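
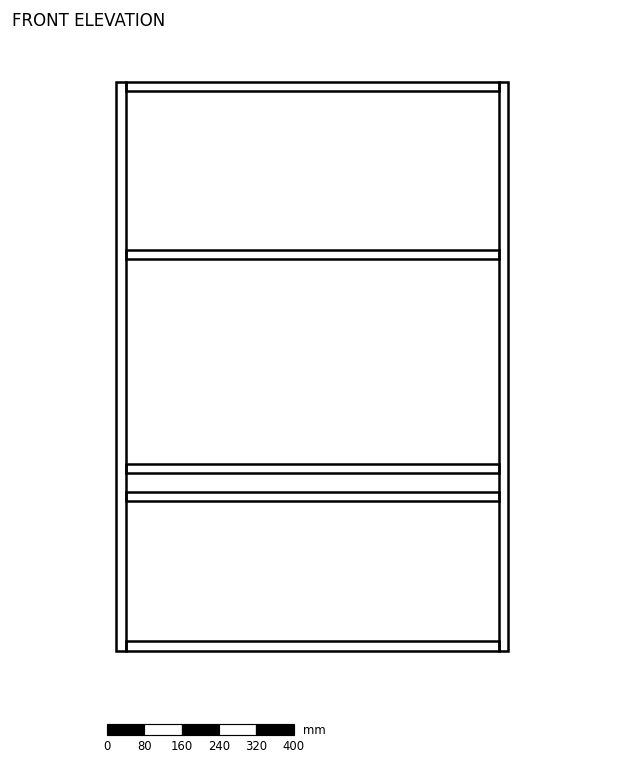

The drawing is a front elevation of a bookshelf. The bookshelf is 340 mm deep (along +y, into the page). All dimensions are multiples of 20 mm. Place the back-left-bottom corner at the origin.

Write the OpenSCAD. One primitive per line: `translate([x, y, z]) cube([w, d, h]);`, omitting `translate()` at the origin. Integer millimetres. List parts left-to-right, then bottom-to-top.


cube([20, 340, 1220]);
translate([20, 0, 0]) cube([800, 340, 20]);
translate([20, 0, 320]) cube([800, 340, 20]);
translate([20, 0, 380]) cube([800, 340, 20]);
translate([20, 0, 840]) cube([800, 340, 20]);
translate([20, 0, 1200]) cube([800, 340, 20]);
translate([820, 0, 0]) cube([20, 340, 1220]);


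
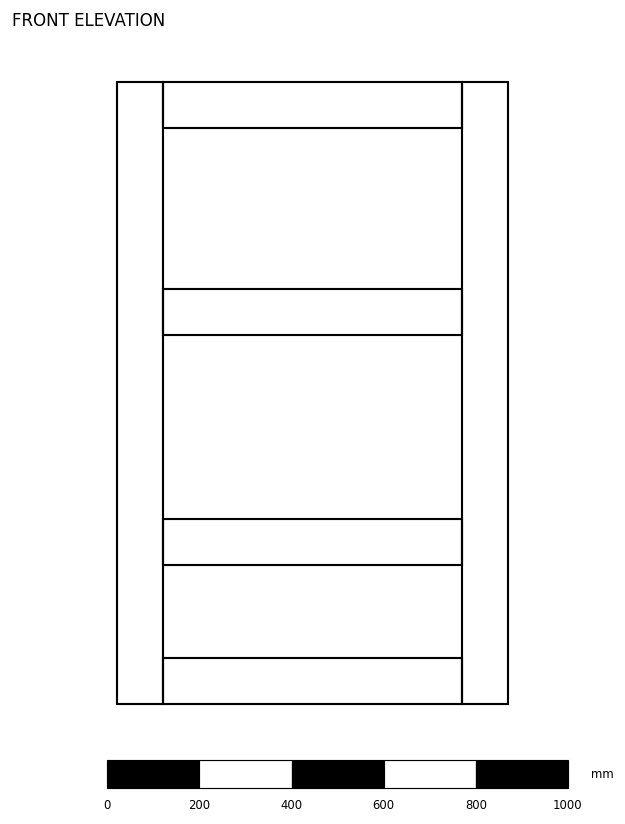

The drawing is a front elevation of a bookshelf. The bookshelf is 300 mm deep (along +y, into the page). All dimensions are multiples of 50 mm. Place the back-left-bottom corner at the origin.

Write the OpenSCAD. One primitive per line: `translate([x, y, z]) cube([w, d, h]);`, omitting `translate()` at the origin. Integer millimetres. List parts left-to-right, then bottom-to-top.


cube([100, 300, 1350]);
translate([100, 0, 0]) cube([650, 300, 100]);
translate([100, 0, 300]) cube([650, 300, 100]);
translate([100, 0, 800]) cube([650, 300, 100]);
translate([100, 0, 1250]) cube([650, 300, 100]);
translate([750, 0, 0]) cube([100, 300, 1350]);


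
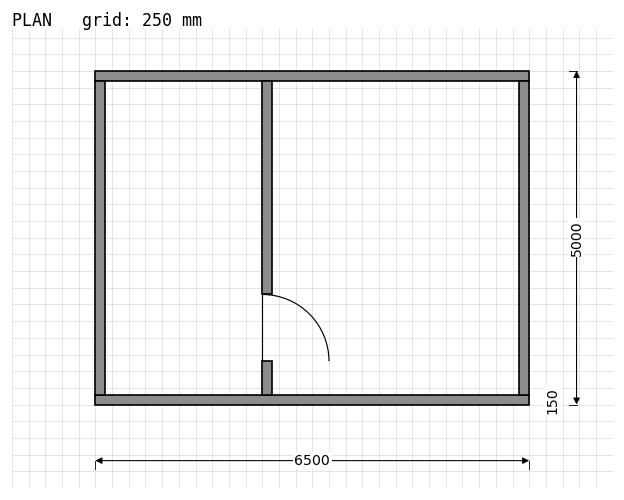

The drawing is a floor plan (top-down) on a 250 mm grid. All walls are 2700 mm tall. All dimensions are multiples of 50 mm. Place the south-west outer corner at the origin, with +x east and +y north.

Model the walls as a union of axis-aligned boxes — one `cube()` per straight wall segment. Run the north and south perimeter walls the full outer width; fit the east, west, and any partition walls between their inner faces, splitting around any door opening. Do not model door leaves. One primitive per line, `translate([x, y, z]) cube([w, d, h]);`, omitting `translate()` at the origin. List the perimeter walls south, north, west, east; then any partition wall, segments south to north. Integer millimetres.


cube([6500, 150, 2700]);
translate([0, 4850, 0]) cube([6500, 150, 2700]);
translate([0, 150, 0]) cube([150, 4700, 2700]);
translate([6350, 150, 0]) cube([150, 4700, 2700]);
translate([2500, 150, 0]) cube([150, 500, 2700]);
translate([2500, 1650, 0]) cube([150, 3200, 2700]);


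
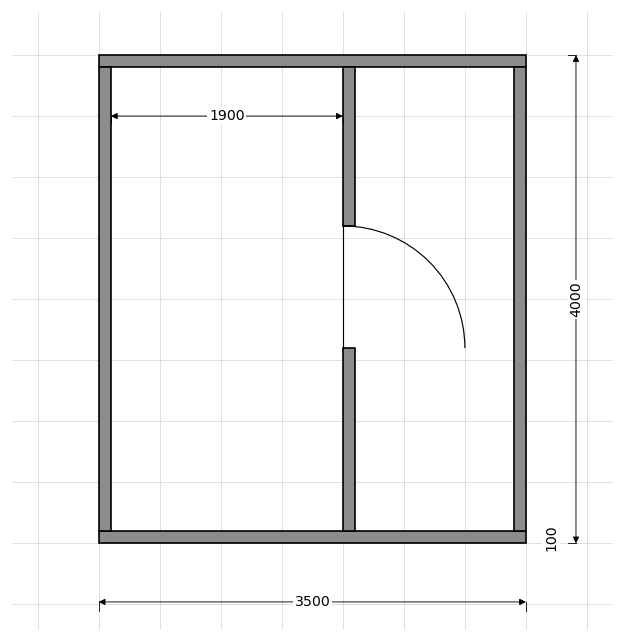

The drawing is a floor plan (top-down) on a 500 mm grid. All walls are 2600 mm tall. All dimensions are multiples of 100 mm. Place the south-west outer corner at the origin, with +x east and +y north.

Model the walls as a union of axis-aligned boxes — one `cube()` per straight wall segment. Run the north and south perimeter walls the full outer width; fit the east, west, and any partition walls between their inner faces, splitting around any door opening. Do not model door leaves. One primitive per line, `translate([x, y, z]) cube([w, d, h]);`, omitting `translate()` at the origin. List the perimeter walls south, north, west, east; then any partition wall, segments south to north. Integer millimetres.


cube([3500, 100, 2600]);
translate([0, 3900, 0]) cube([3500, 100, 2600]);
translate([0, 100, 0]) cube([100, 3800, 2600]);
translate([3400, 100, 0]) cube([100, 3800, 2600]);
translate([2000, 100, 0]) cube([100, 1500, 2600]);
translate([2000, 2600, 0]) cube([100, 1300, 2600]);


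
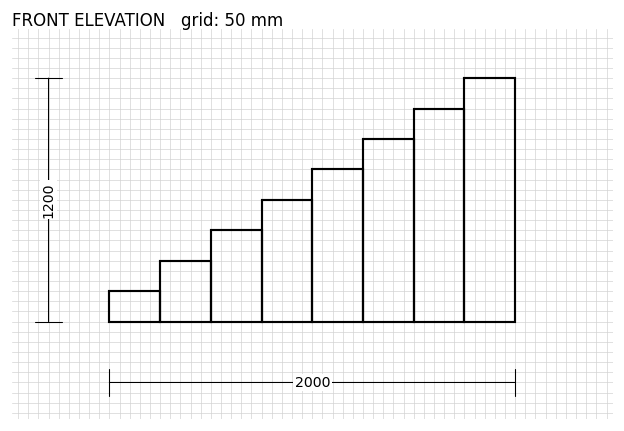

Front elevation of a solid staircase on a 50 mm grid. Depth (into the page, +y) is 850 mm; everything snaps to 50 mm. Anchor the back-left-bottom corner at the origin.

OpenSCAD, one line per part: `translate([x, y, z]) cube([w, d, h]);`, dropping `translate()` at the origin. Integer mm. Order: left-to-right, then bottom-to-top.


cube([250, 850, 150]);
translate([250, 0, 0]) cube([250, 850, 300]);
translate([500, 0, 0]) cube([250, 850, 450]);
translate([750, 0, 0]) cube([250, 850, 600]);
translate([1000, 0, 0]) cube([250, 850, 750]);
translate([1250, 0, 0]) cube([250, 850, 900]);
translate([1500, 0, 0]) cube([250, 850, 1050]);
translate([1750, 0, 0]) cube([250, 850, 1200]);


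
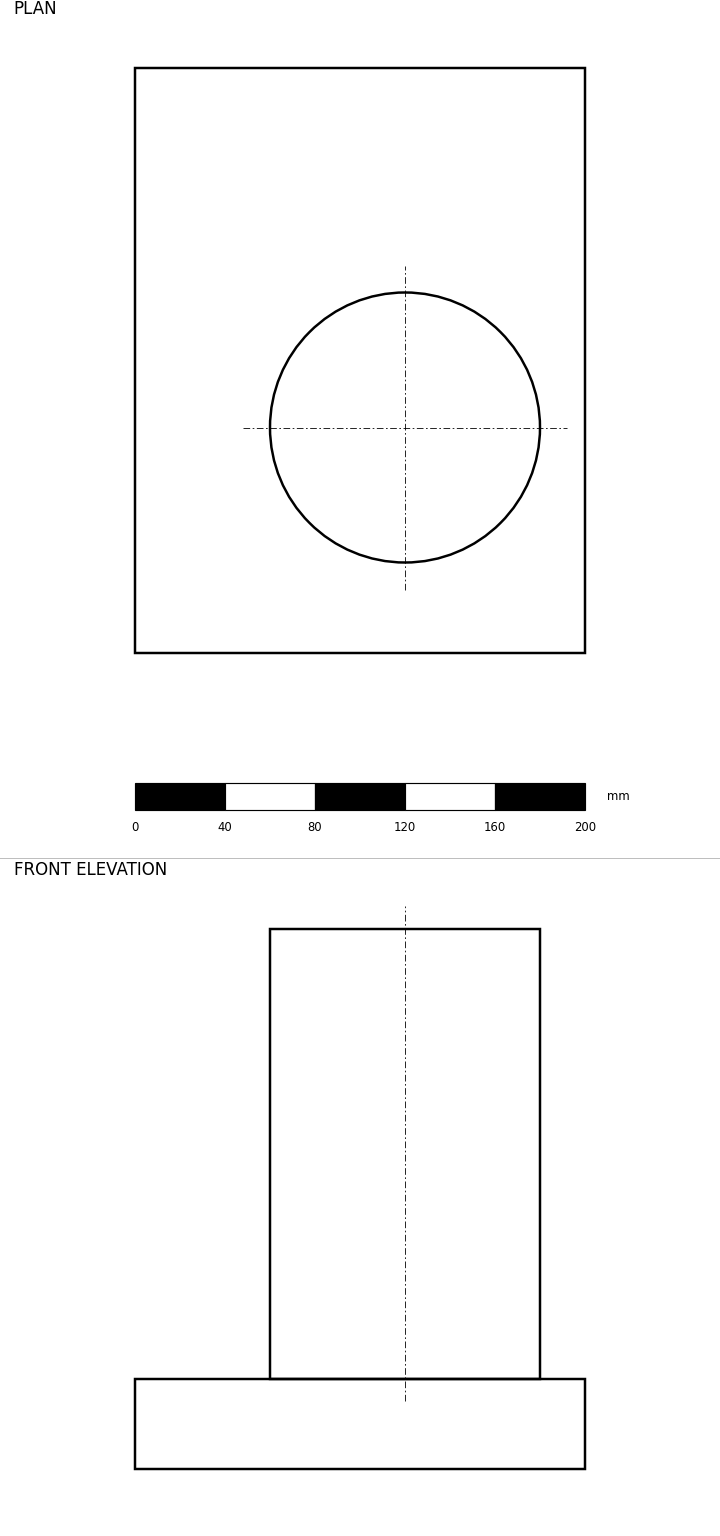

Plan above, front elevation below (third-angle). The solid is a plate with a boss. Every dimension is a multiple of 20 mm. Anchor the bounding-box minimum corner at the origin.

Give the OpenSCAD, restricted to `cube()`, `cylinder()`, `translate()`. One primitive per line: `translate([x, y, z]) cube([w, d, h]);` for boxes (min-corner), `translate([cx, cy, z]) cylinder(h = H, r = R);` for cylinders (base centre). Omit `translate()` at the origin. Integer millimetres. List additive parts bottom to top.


cube([200, 260, 40]);
translate([120, 100, 40]) cylinder(h = 200, r = 60);


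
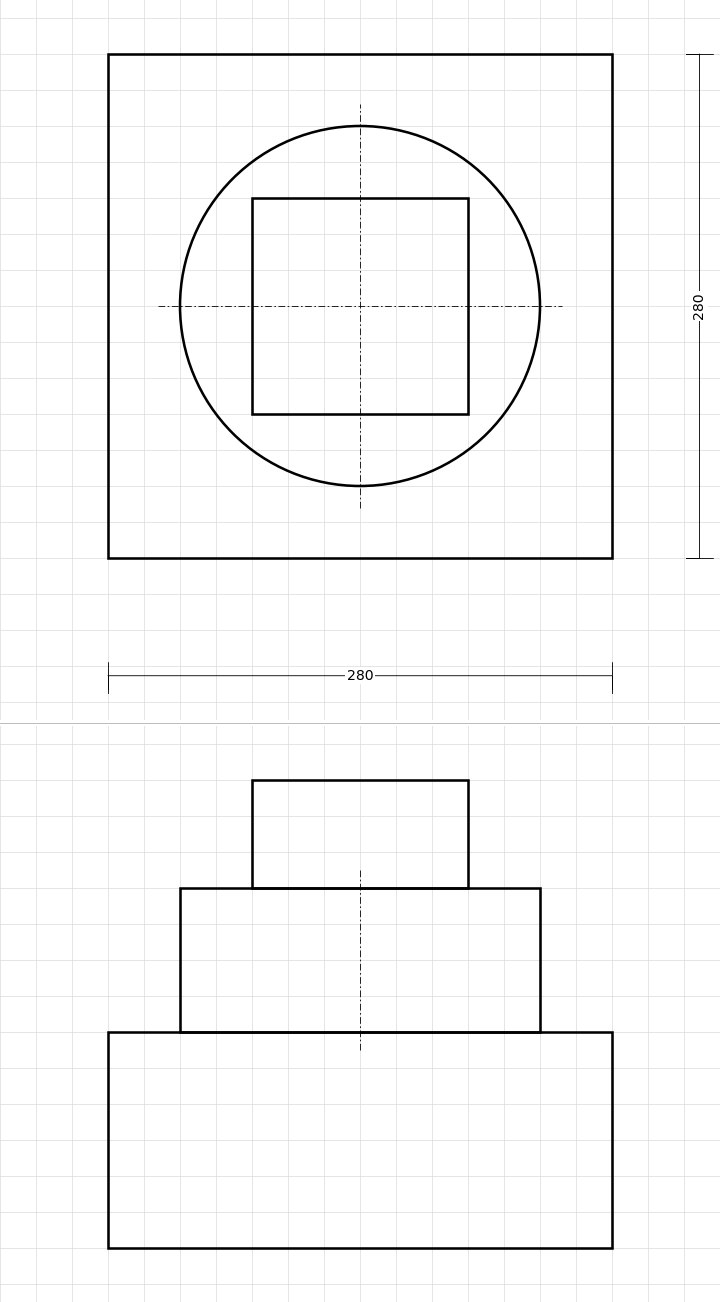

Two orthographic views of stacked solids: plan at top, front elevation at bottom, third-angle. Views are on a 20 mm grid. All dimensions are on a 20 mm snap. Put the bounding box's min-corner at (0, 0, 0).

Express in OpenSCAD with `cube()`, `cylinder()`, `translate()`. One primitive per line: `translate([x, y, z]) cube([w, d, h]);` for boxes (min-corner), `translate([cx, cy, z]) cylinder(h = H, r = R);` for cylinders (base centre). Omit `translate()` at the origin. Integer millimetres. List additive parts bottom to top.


cube([280, 280, 120]);
translate([140, 140, 120]) cylinder(h = 80, r = 100);
translate([80, 80, 200]) cube([120, 120, 60]);


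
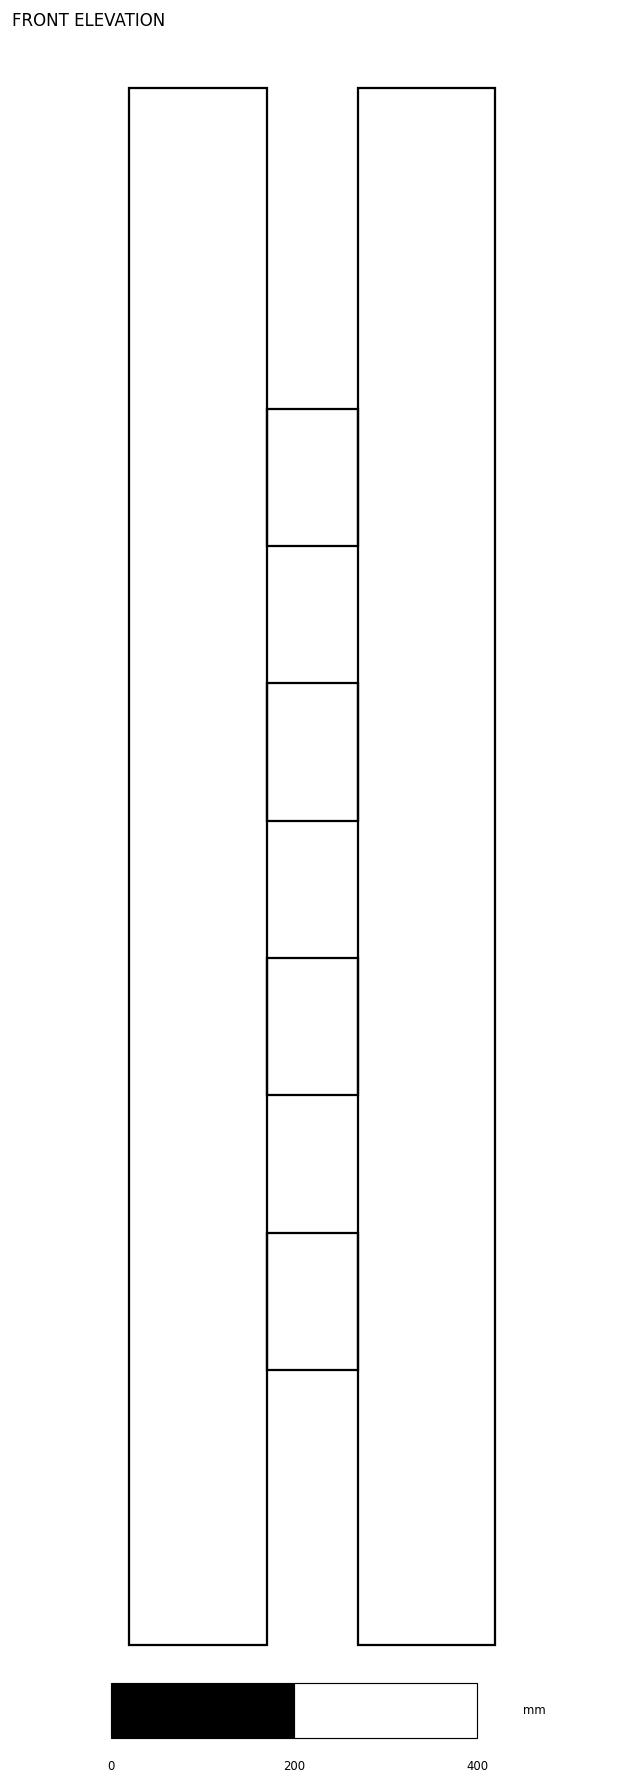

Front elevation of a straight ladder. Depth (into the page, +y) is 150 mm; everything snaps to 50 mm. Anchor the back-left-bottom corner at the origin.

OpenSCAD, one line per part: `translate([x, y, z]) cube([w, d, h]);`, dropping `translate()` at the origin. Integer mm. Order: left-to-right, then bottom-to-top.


cube([150, 150, 1700]);
translate([150, 0, 300]) cube([100, 150, 150]);
translate([150, 0, 600]) cube([100, 150, 150]);
translate([150, 0, 900]) cube([100, 150, 150]);
translate([150, 0, 1200]) cube([100, 150, 150]);
translate([250, 0, 0]) cube([150, 150, 1700]);


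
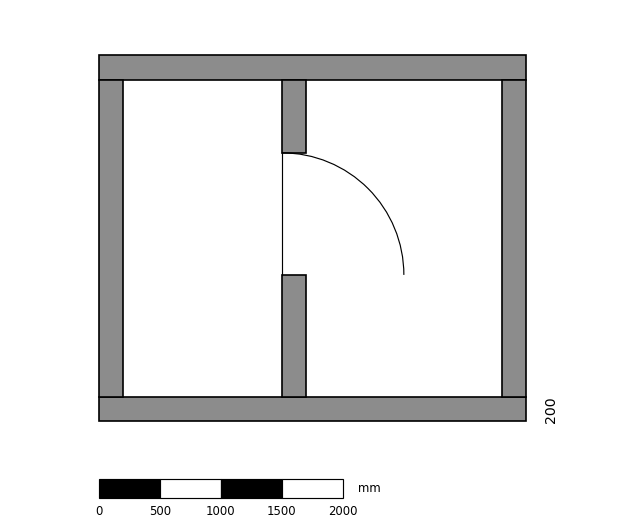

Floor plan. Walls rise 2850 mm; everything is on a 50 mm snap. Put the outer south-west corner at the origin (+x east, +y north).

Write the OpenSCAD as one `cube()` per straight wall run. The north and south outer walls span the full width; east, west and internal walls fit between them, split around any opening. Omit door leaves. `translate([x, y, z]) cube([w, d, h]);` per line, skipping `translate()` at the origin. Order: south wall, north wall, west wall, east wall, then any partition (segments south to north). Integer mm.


cube([3500, 200, 2850]);
translate([0, 2800, 0]) cube([3500, 200, 2850]);
translate([0, 200, 0]) cube([200, 2600, 2850]);
translate([3300, 200, 0]) cube([200, 2600, 2850]);
translate([1500, 200, 0]) cube([200, 1000, 2850]);
translate([1500, 2200, 0]) cube([200, 600, 2850]);


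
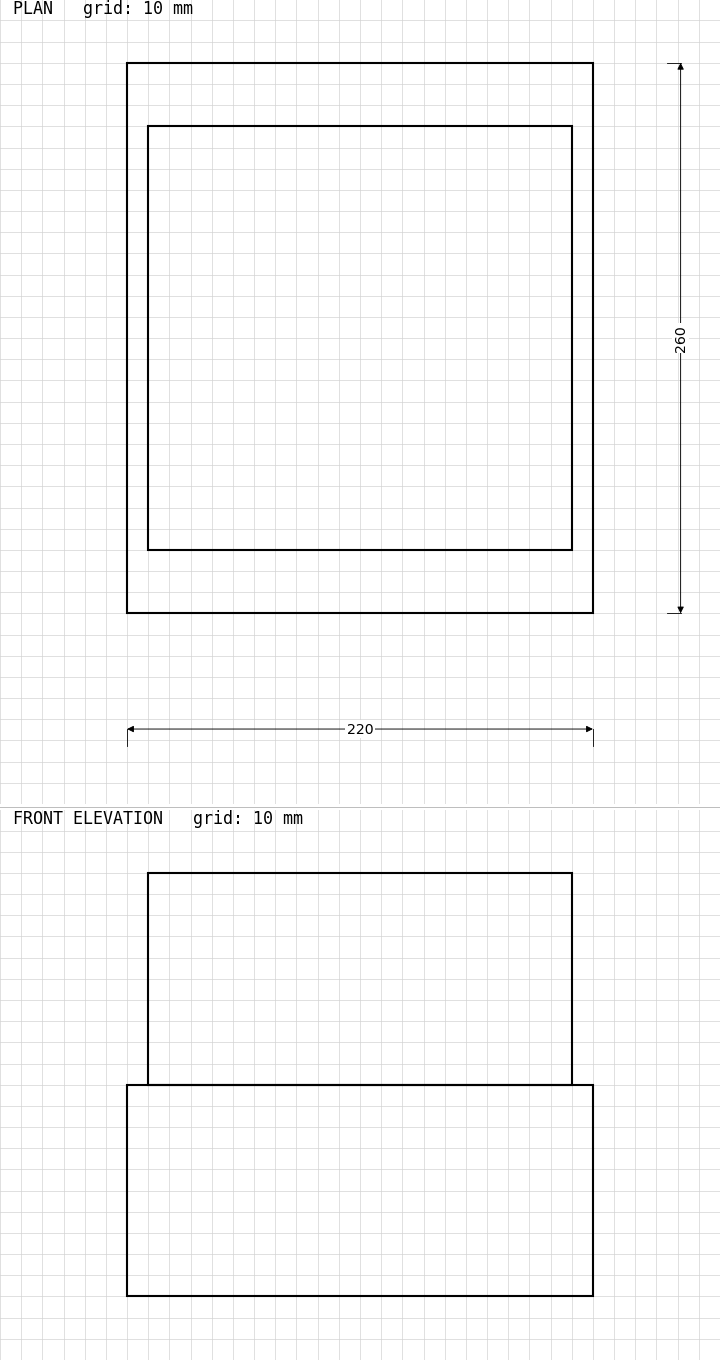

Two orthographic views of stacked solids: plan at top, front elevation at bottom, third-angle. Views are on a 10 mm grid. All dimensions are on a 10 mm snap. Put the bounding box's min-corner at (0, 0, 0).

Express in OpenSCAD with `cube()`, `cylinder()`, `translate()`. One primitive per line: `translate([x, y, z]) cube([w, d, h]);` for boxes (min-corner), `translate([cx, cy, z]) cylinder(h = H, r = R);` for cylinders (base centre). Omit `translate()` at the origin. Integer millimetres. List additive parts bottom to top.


cube([220, 260, 100]);
translate([10, 30, 100]) cube([200, 200, 100]);


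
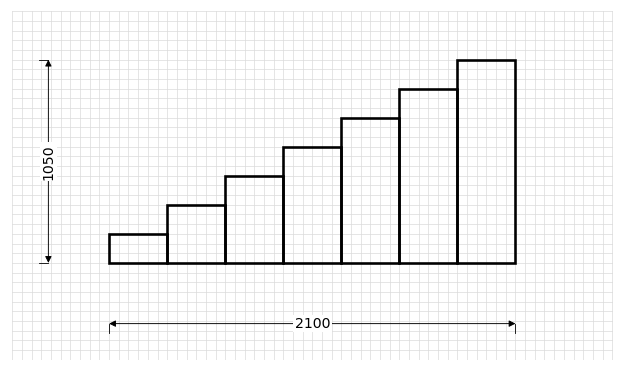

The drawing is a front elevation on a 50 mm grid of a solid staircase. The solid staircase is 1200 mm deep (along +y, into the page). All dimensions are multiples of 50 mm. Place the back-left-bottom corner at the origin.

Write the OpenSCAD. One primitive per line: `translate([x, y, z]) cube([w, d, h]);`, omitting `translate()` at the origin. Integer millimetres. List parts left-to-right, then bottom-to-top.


cube([300, 1200, 150]);
translate([300, 0, 0]) cube([300, 1200, 300]);
translate([600, 0, 0]) cube([300, 1200, 450]);
translate([900, 0, 0]) cube([300, 1200, 600]);
translate([1200, 0, 0]) cube([300, 1200, 750]);
translate([1500, 0, 0]) cube([300, 1200, 900]);
translate([1800, 0, 0]) cube([300, 1200, 1050]);


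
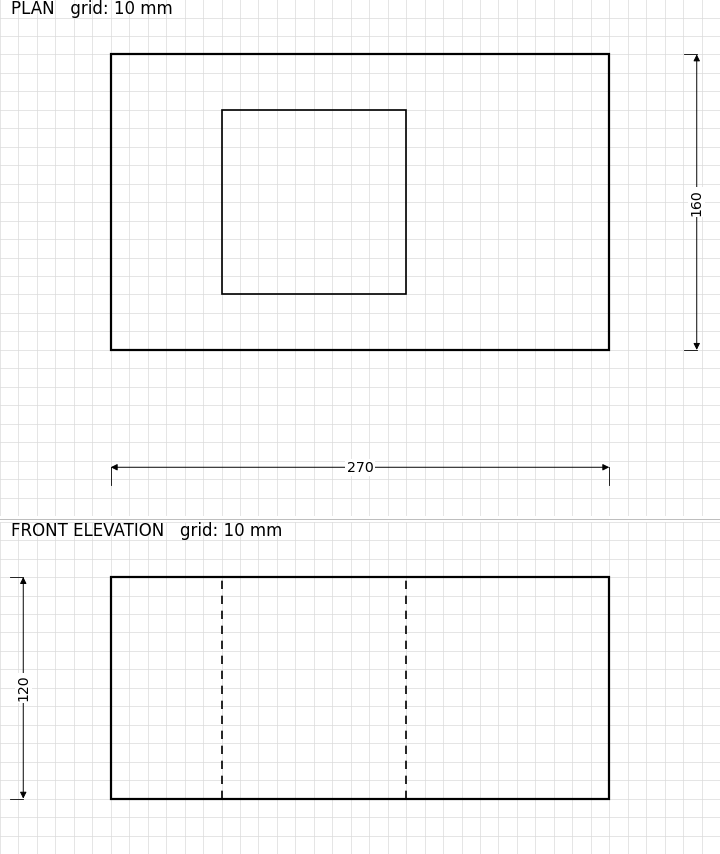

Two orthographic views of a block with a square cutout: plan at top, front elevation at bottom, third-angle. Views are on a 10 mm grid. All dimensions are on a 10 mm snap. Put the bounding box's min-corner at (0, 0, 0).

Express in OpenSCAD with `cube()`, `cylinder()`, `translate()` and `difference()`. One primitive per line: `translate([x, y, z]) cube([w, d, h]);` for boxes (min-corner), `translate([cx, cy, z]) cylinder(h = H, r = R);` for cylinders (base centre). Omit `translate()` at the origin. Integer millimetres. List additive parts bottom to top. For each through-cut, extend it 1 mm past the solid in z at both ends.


difference() {
  cube([270, 160, 120]);
  translate([60, 30, -1]) cube([100, 100, 122]);
}


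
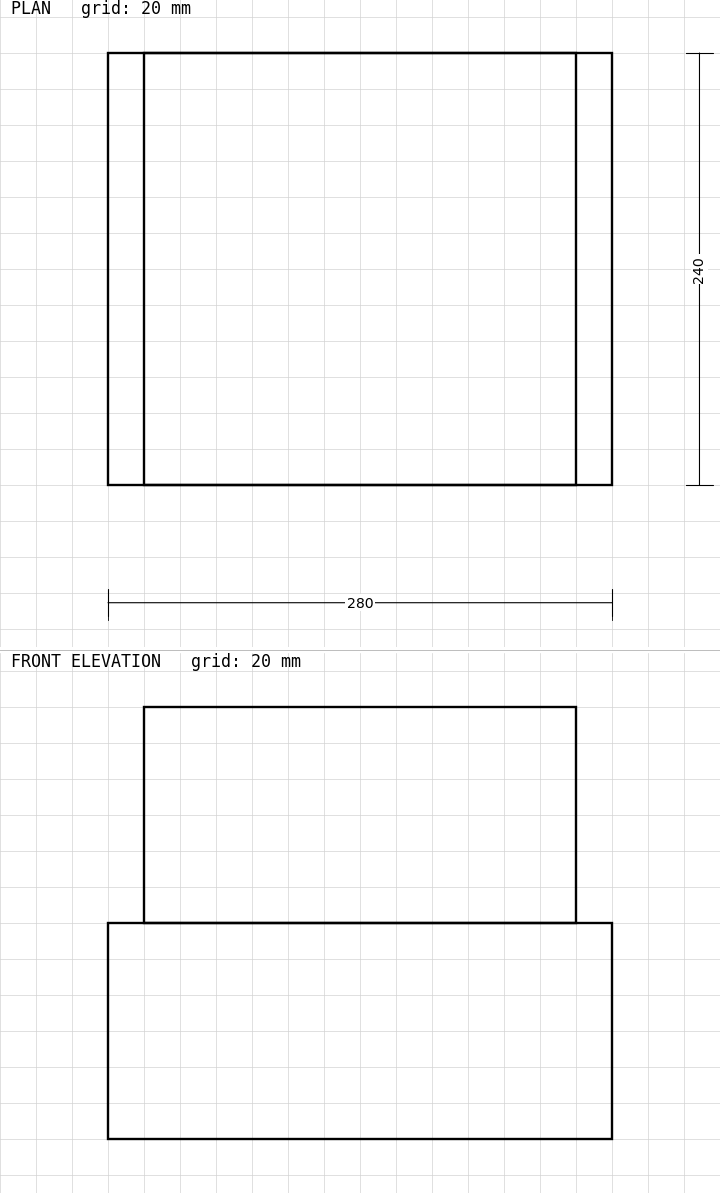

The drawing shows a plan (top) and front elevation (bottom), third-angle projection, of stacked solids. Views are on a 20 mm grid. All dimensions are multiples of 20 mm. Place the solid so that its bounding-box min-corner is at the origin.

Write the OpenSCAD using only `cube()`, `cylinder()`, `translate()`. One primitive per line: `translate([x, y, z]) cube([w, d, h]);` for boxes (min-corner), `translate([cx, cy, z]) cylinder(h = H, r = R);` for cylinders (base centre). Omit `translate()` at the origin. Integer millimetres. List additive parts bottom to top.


cube([280, 240, 120]);
translate([20, 0, 120]) cube([240, 240, 120]);


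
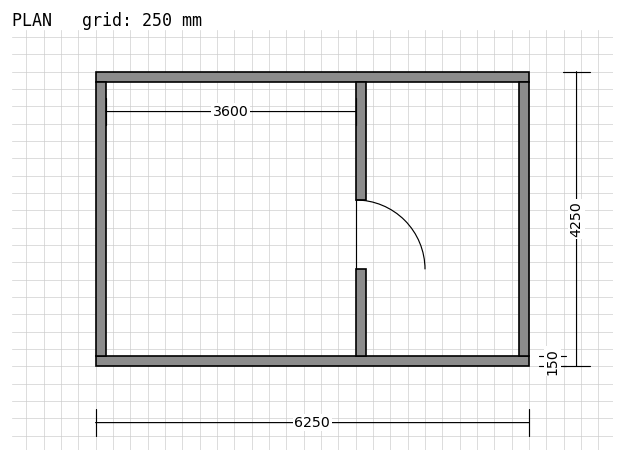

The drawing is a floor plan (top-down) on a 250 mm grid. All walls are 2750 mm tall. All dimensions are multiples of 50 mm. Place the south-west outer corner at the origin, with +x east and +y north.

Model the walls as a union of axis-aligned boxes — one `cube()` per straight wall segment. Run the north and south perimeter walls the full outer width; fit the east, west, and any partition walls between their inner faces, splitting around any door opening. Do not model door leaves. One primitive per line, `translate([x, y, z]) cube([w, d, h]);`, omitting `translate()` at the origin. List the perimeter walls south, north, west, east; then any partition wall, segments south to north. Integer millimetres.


cube([6250, 150, 2750]);
translate([0, 4100, 0]) cube([6250, 150, 2750]);
translate([0, 150, 0]) cube([150, 3950, 2750]);
translate([6100, 150, 0]) cube([150, 3950, 2750]);
translate([3750, 150, 0]) cube([150, 1250, 2750]);
translate([3750, 2400, 0]) cube([150, 1700, 2750]);


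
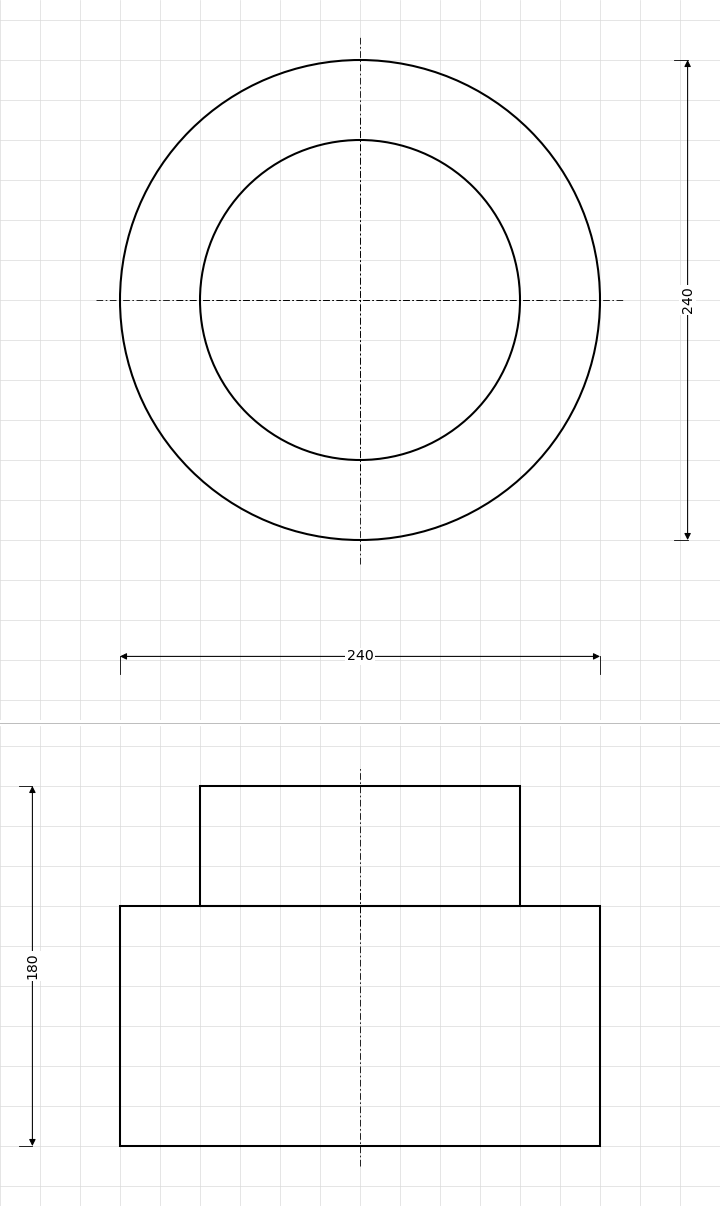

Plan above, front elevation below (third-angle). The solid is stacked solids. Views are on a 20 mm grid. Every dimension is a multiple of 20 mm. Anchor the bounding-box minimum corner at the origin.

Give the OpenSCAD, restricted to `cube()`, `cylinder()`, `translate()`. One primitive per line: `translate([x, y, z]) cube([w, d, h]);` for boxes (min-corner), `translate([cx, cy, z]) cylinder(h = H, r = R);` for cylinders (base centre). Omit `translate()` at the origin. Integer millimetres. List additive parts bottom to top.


translate([120, 120, 0]) cylinder(h = 120, r = 120);
translate([120, 120, 120]) cylinder(h = 60, r = 80);


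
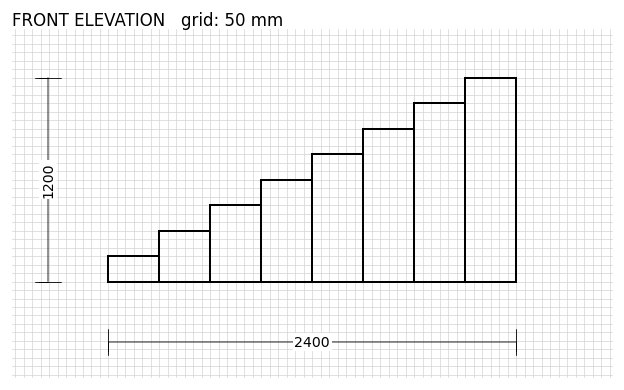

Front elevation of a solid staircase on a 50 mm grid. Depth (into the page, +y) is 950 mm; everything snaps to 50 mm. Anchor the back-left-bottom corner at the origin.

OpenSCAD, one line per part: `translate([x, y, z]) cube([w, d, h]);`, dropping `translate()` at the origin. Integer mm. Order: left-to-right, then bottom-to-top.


cube([300, 950, 150]);
translate([300, 0, 0]) cube([300, 950, 300]);
translate([600, 0, 0]) cube([300, 950, 450]);
translate([900, 0, 0]) cube([300, 950, 600]);
translate([1200, 0, 0]) cube([300, 950, 750]);
translate([1500, 0, 0]) cube([300, 950, 900]);
translate([1800, 0, 0]) cube([300, 950, 1050]);
translate([2100, 0, 0]) cube([300, 950, 1200]);


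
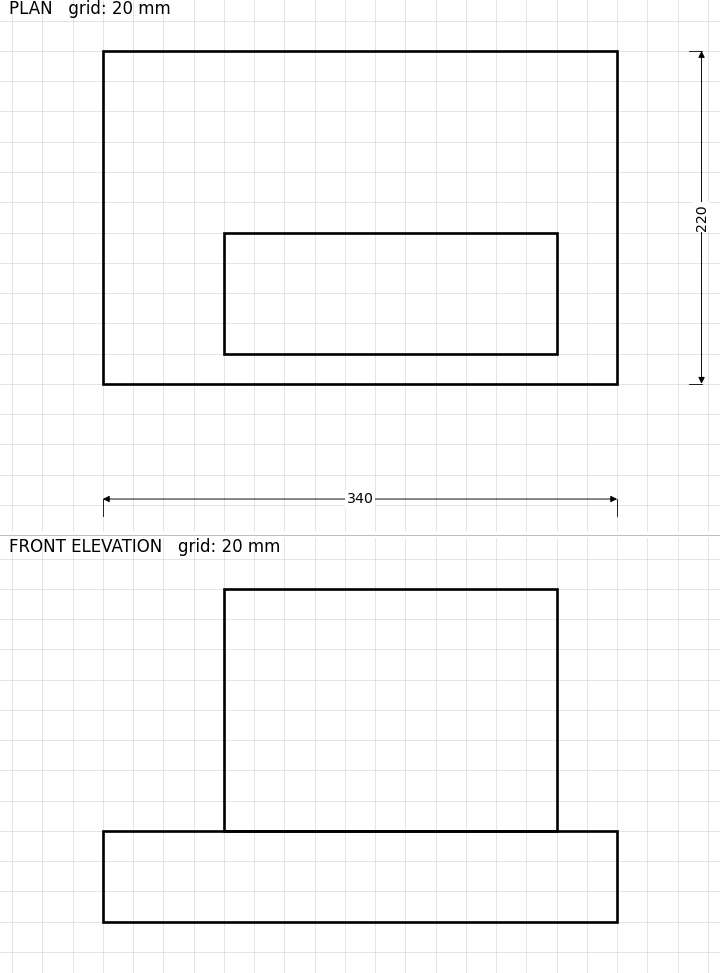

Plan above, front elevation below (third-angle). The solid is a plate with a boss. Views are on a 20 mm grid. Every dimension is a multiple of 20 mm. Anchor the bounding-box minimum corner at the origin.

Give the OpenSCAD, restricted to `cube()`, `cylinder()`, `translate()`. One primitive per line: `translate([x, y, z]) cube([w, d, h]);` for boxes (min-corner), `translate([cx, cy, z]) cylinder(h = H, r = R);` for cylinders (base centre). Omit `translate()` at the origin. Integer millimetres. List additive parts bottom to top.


cube([340, 220, 60]);
translate([80, 20, 60]) cube([220, 80, 160]);


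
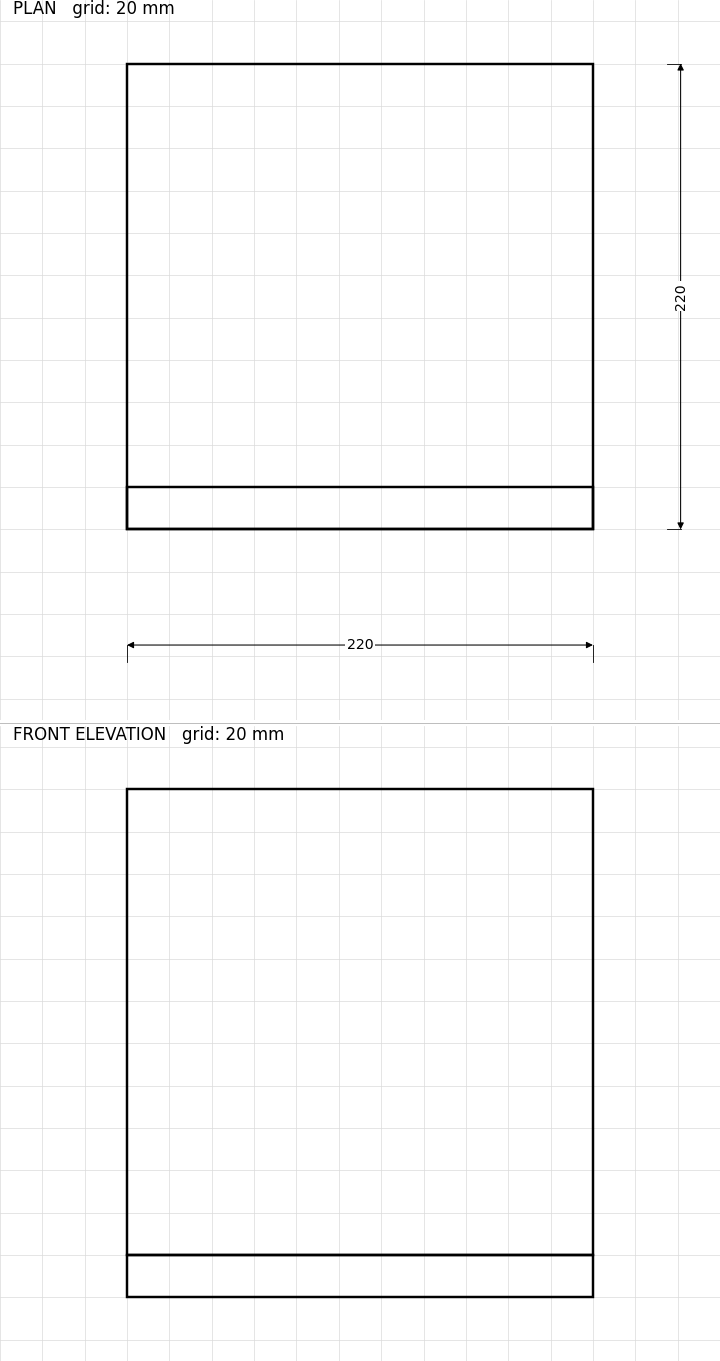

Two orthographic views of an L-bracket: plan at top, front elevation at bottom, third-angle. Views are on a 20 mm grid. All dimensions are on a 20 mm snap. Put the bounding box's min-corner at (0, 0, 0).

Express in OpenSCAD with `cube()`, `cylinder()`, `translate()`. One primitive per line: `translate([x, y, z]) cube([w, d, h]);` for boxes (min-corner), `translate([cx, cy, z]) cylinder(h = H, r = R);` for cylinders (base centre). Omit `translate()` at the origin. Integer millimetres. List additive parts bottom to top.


cube([220, 220, 20]);
translate([0, 0, 20]) cube([220, 20, 220]);


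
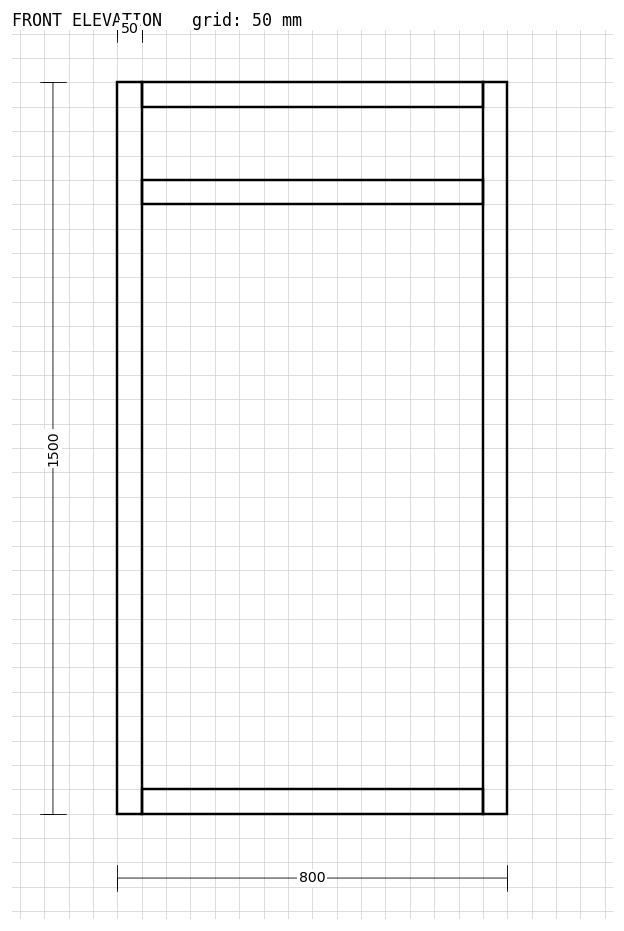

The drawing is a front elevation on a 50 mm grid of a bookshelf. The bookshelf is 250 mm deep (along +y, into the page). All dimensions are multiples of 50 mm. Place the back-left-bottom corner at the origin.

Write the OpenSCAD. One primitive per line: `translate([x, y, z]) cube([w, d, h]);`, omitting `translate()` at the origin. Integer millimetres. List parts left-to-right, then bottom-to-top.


cube([50, 250, 1500]);
translate([50, 0, 0]) cube([700, 250, 50]);
translate([50, 0, 1250]) cube([700, 250, 50]);
translate([50, 0, 1450]) cube([700, 250, 50]);
translate([750, 0, 0]) cube([50, 250, 1500]);


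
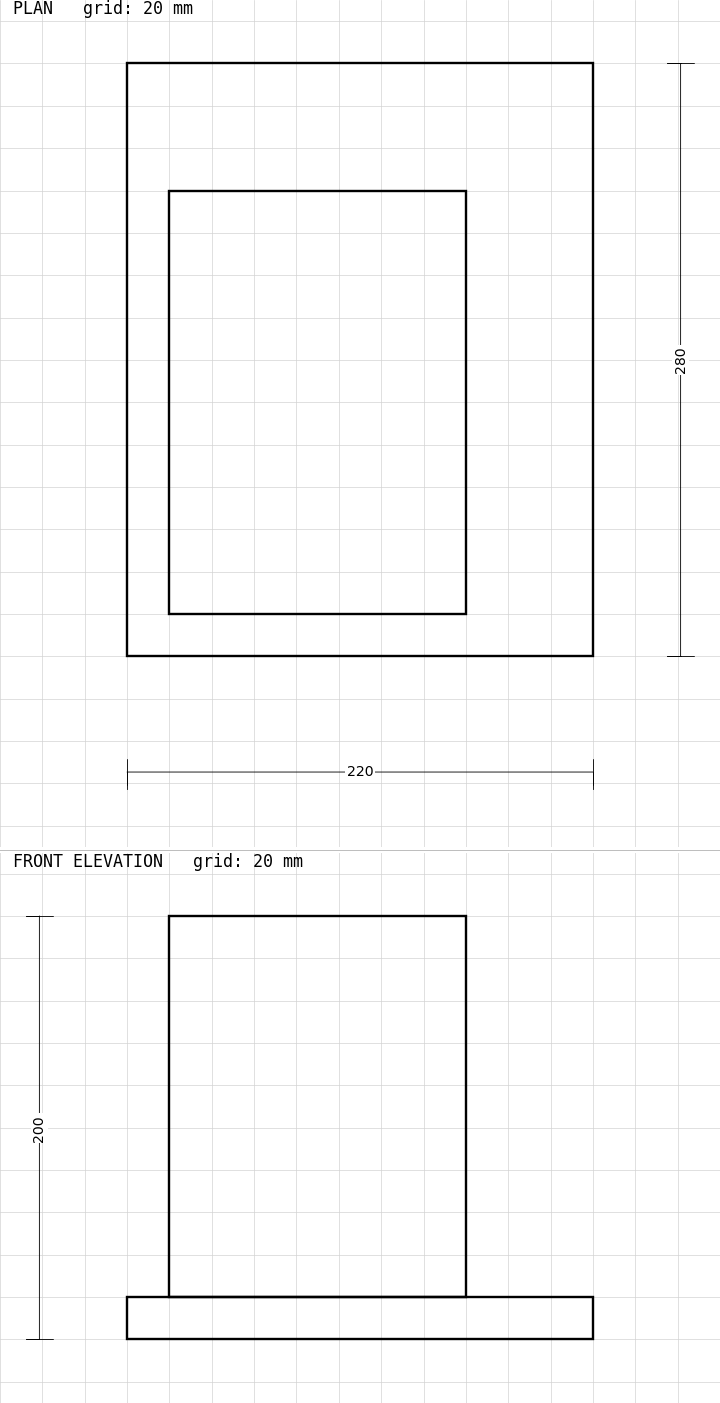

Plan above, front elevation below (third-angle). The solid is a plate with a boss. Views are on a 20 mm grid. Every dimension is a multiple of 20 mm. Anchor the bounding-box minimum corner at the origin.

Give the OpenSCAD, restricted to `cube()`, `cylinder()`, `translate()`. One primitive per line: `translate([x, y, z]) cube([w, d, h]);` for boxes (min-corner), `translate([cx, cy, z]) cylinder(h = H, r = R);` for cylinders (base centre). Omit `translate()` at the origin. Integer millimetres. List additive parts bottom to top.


cube([220, 280, 20]);
translate([20, 20, 20]) cube([140, 200, 180]);


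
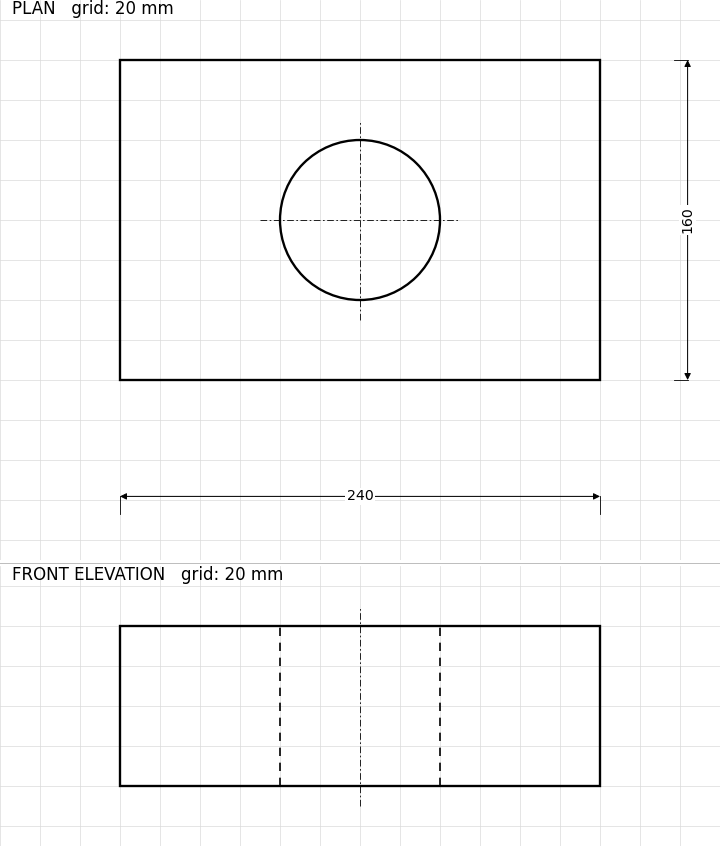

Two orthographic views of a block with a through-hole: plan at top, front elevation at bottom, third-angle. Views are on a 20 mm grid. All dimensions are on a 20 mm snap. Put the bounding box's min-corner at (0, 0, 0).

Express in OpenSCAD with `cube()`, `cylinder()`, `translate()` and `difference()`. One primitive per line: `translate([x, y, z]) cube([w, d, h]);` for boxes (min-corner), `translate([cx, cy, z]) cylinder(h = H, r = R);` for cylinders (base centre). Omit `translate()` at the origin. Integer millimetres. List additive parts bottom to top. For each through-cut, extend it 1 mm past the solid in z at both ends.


difference() {
  cube([240, 160, 80]);
  translate([120, 80, -1]) cylinder(h = 82, r = 40);
}


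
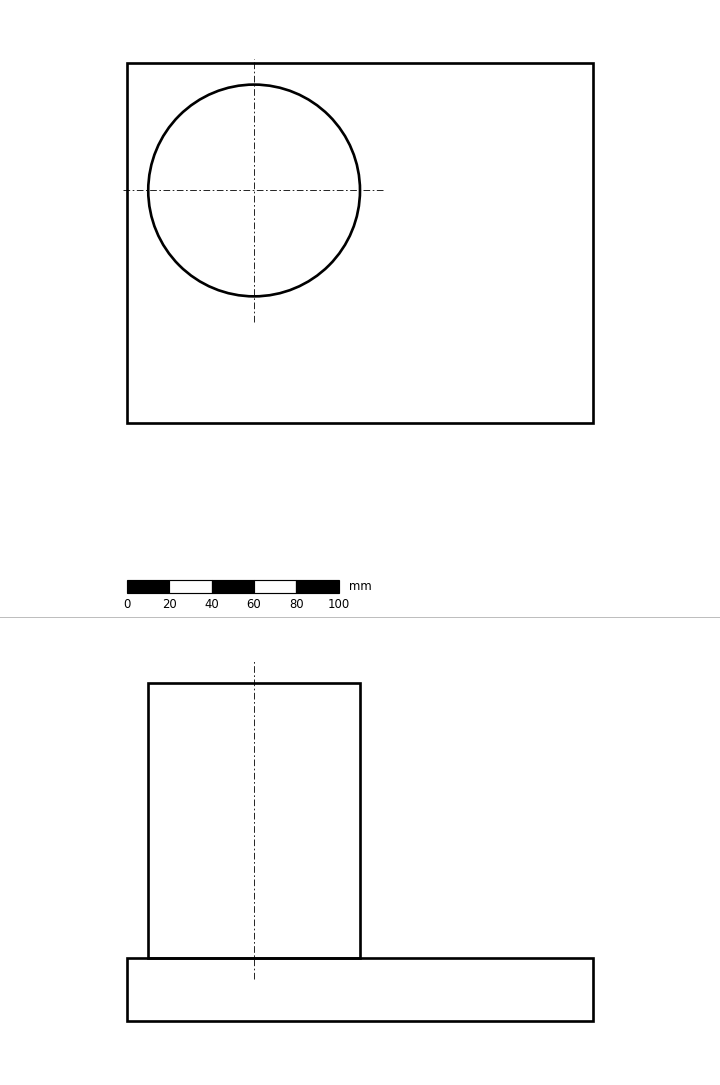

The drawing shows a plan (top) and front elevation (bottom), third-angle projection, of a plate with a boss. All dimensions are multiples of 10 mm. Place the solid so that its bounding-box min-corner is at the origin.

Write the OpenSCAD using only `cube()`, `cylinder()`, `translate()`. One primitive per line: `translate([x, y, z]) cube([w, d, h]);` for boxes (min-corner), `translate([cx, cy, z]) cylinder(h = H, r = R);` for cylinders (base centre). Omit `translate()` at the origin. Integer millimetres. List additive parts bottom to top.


cube([220, 170, 30]);
translate([60, 110, 30]) cylinder(h = 130, r = 50);


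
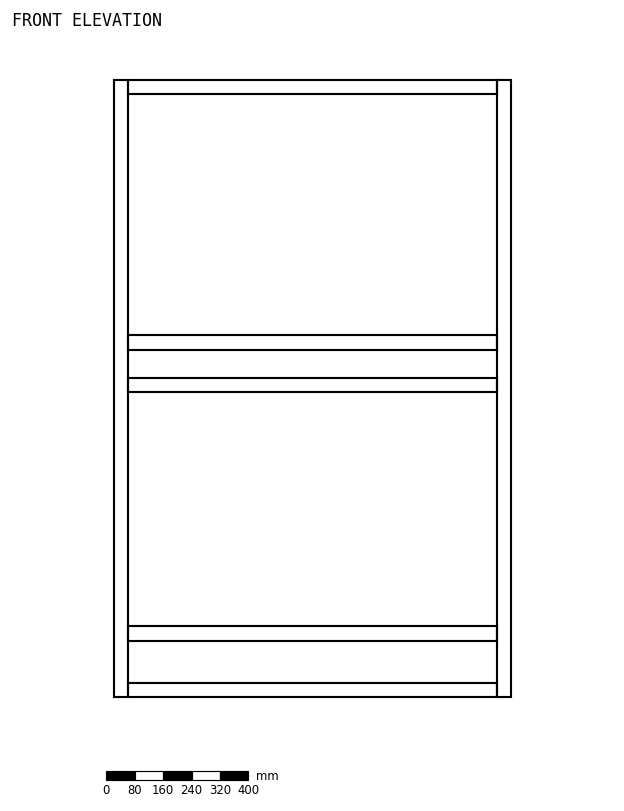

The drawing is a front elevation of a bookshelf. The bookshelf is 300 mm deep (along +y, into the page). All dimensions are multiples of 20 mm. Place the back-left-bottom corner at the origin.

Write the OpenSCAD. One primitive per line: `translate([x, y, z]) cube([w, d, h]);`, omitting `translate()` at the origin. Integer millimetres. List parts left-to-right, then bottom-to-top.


cube([40, 300, 1740]);
translate([40, 0, 0]) cube([1040, 300, 40]);
translate([40, 0, 160]) cube([1040, 300, 40]);
translate([40, 0, 860]) cube([1040, 300, 40]);
translate([40, 0, 980]) cube([1040, 300, 40]);
translate([40, 0, 1700]) cube([1040, 300, 40]);
translate([1080, 0, 0]) cube([40, 300, 1740]);


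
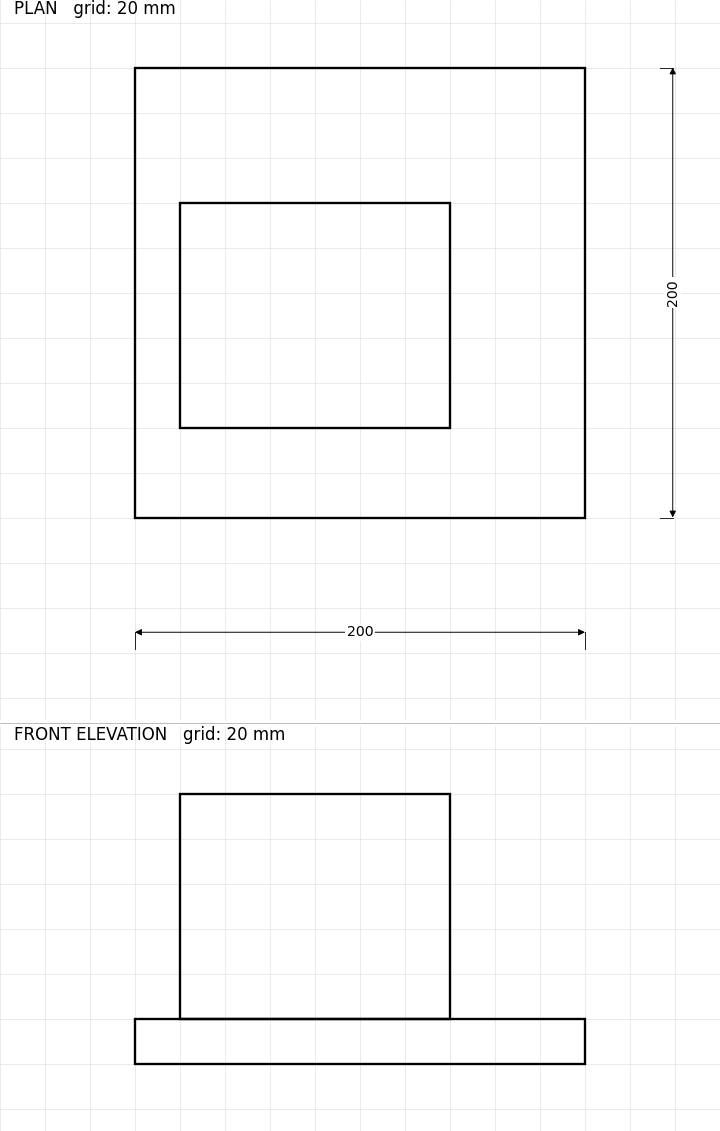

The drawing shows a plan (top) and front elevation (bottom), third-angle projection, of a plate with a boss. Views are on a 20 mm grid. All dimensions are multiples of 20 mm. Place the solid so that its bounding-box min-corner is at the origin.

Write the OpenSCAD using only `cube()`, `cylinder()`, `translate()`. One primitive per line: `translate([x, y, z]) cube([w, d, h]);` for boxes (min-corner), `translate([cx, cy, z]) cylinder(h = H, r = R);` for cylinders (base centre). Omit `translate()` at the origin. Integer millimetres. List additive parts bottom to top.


cube([200, 200, 20]);
translate([20, 40, 20]) cube([120, 100, 100]);


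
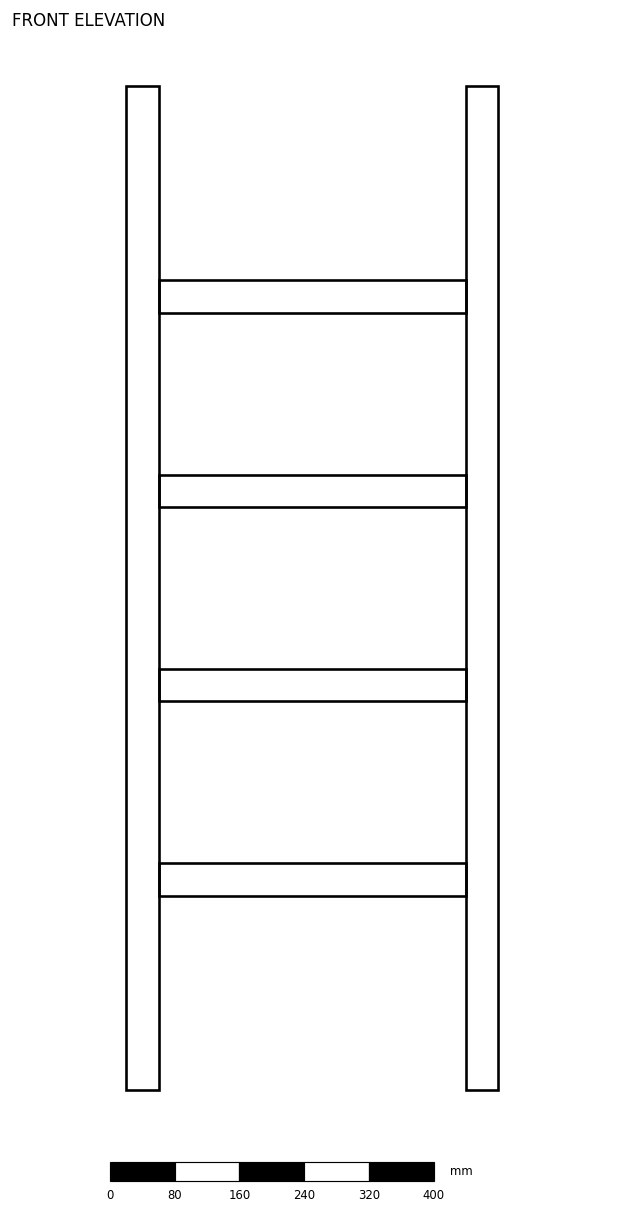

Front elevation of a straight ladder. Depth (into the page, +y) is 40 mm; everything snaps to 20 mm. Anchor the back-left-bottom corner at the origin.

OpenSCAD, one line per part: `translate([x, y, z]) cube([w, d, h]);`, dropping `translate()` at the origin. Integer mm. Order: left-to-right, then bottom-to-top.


cube([40, 40, 1240]);
translate([40, 0, 240]) cube([380, 40, 40]);
translate([40, 0, 480]) cube([380, 40, 40]);
translate([40, 0, 720]) cube([380, 40, 40]);
translate([40, 0, 960]) cube([380, 40, 40]);
translate([420, 0, 0]) cube([40, 40, 1240]);


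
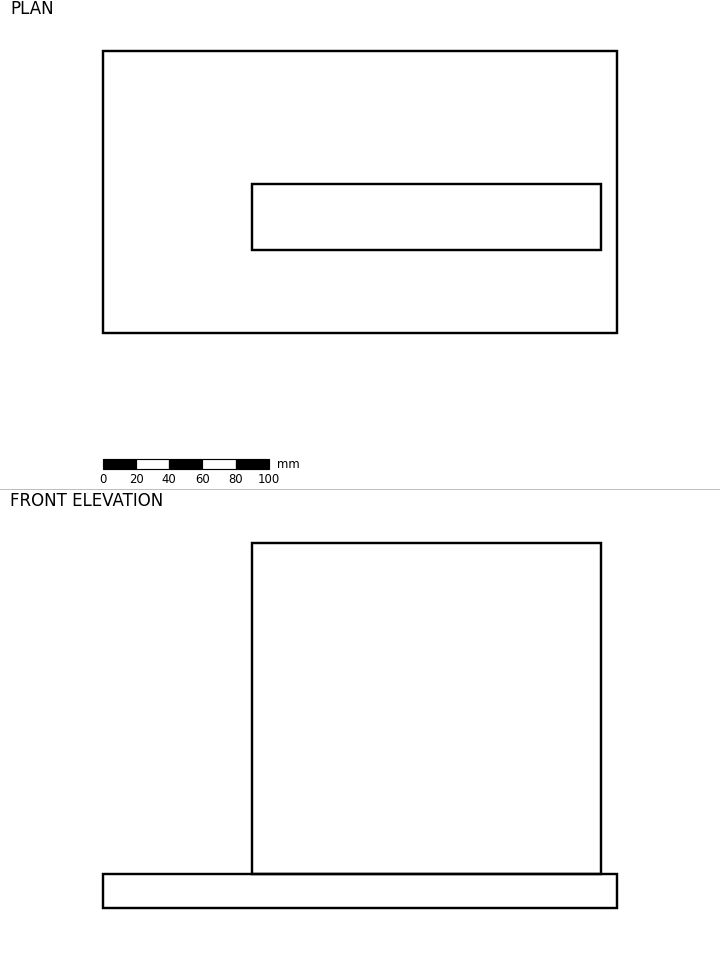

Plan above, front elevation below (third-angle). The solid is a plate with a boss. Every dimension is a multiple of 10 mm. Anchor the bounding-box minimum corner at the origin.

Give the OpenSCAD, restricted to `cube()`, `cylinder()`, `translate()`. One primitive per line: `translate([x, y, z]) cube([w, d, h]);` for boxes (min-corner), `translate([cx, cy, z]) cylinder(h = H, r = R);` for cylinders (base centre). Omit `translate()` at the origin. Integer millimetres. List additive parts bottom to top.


cube([310, 170, 20]);
translate([90, 50, 20]) cube([210, 40, 200]);


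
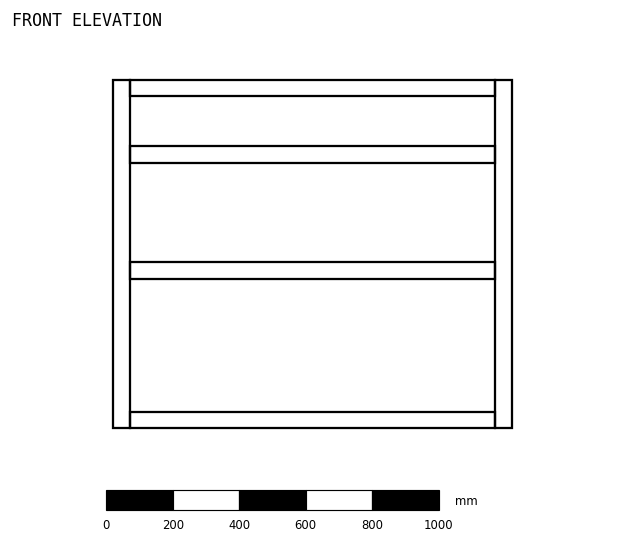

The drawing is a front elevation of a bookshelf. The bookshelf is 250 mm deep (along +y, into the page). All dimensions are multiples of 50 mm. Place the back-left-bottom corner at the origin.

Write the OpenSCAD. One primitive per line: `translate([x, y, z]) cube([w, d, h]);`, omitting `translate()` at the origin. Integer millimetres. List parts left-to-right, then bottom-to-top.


cube([50, 250, 1050]);
translate([50, 0, 0]) cube([1100, 250, 50]);
translate([50, 0, 450]) cube([1100, 250, 50]);
translate([50, 0, 800]) cube([1100, 250, 50]);
translate([50, 0, 1000]) cube([1100, 250, 50]);
translate([1150, 0, 0]) cube([50, 250, 1050]);


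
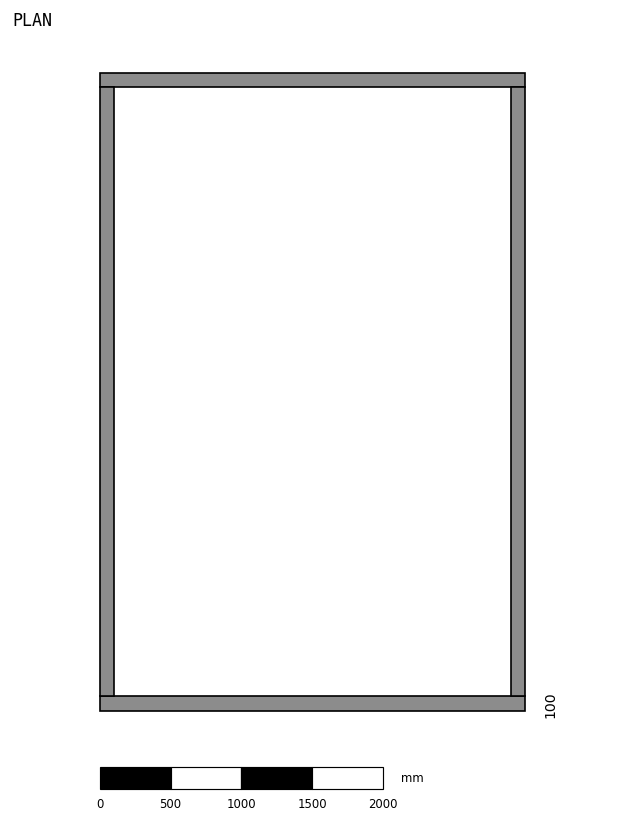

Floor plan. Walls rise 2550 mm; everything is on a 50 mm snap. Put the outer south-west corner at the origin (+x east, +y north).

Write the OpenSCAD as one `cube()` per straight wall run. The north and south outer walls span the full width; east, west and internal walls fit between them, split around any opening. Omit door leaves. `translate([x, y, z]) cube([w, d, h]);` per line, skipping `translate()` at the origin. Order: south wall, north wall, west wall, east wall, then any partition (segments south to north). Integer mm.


cube([3000, 100, 2550]);
translate([0, 4400, 0]) cube([3000, 100, 2550]);
translate([0, 100, 0]) cube([100, 4300, 2550]);
translate([2900, 100, 0]) cube([100, 4300, 2550]);


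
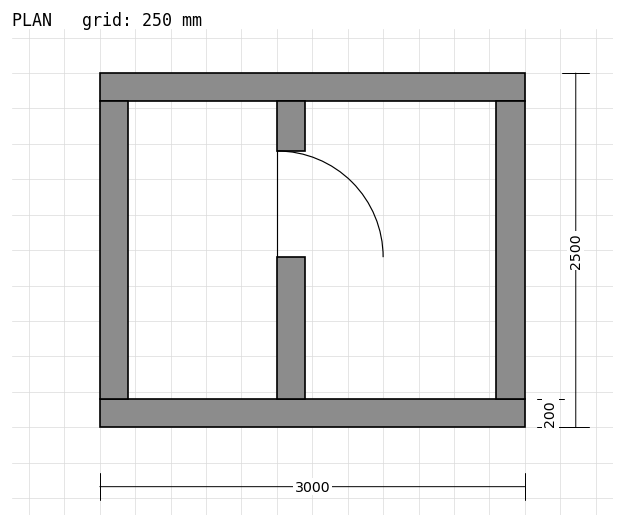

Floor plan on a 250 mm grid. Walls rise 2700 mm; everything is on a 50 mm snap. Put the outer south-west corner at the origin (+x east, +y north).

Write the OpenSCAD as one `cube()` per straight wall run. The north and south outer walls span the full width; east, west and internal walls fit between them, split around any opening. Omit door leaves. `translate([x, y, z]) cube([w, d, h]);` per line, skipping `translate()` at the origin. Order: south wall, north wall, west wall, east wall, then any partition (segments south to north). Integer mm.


cube([3000, 200, 2700]);
translate([0, 2300, 0]) cube([3000, 200, 2700]);
translate([0, 200, 0]) cube([200, 2100, 2700]);
translate([2800, 200, 0]) cube([200, 2100, 2700]);
translate([1250, 200, 0]) cube([200, 1000, 2700]);
translate([1250, 1950, 0]) cube([200, 350, 2700]);


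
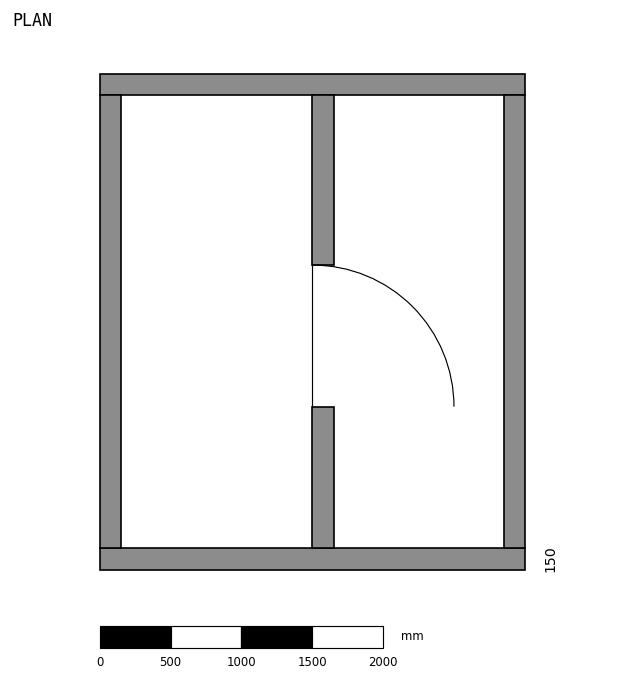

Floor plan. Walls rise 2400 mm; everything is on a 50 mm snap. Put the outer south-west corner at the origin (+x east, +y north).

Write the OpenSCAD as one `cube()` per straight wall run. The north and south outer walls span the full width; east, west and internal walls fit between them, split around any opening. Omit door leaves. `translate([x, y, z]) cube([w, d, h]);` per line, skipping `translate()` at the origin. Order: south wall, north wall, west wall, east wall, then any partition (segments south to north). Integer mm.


cube([3000, 150, 2400]);
translate([0, 3350, 0]) cube([3000, 150, 2400]);
translate([0, 150, 0]) cube([150, 3200, 2400]);
translate([2850, 150, 0]) cube([150, 3200, 2400]);
translate([1500, 150, 0]) cube([150, 1000, 2400]);
translate([1500, 2150, 0]) cube([150, 1200, 2400]);


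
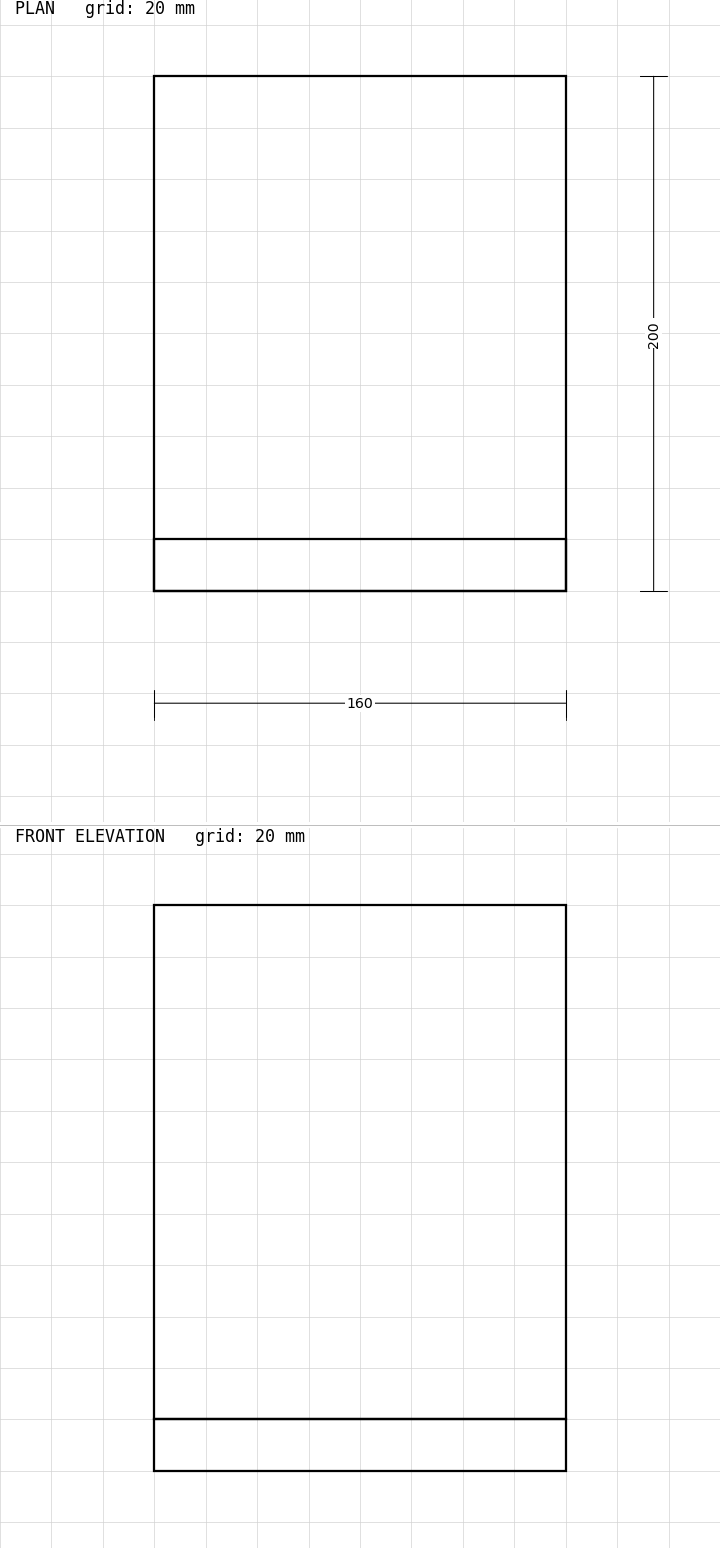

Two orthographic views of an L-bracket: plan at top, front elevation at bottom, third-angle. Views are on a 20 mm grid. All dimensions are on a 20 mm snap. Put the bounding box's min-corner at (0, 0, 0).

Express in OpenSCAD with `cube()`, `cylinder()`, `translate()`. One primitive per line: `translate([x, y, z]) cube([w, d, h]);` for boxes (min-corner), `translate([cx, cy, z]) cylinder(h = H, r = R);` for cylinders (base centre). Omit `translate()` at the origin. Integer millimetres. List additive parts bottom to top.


cube([160, 200, 20]);
translate([0, 0, 20]) cube([160, 20, 200]);


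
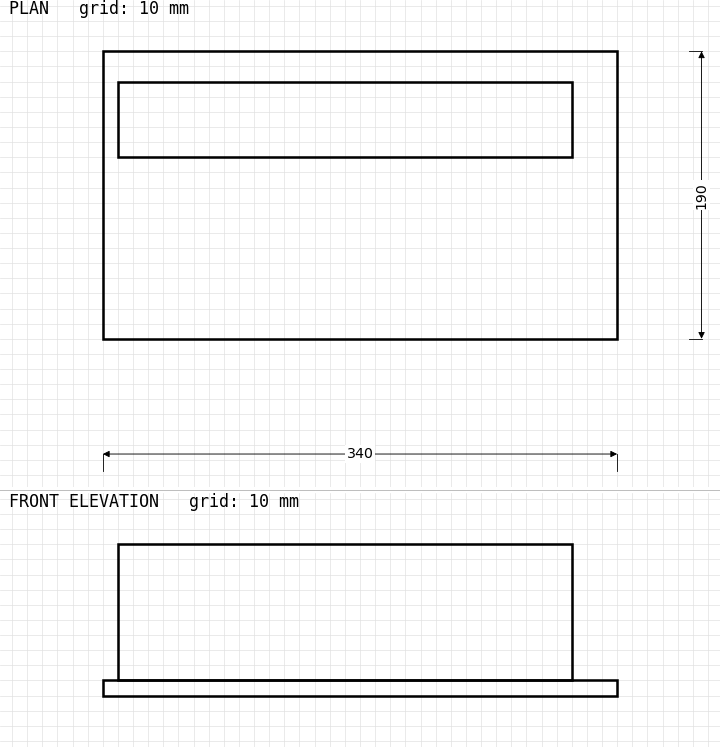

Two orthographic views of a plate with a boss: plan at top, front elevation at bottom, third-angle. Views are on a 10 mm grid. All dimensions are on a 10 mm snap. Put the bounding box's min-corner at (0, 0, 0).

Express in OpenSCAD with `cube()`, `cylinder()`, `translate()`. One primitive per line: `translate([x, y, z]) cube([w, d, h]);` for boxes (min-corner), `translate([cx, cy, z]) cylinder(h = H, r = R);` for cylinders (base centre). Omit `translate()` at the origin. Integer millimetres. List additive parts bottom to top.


cube([340, 190, 10]);
translate([10, 120, 10]) cube([300, 50, 90]);


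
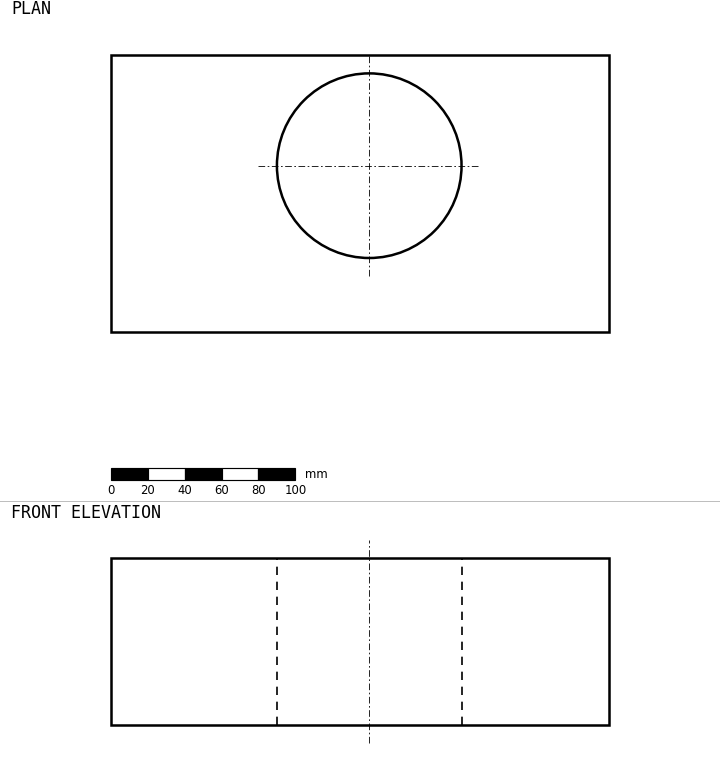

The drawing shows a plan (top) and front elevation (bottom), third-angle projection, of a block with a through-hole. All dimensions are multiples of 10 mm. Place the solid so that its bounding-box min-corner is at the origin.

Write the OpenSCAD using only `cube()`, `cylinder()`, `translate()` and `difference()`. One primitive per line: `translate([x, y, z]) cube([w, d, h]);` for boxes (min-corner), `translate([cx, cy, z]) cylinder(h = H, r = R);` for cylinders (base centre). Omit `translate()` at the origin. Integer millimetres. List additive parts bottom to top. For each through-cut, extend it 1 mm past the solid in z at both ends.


difference() {
  cube([270, 150, 90]);
  translate([140, 90, -1]) cylinder(h = 92, r = 50);
}


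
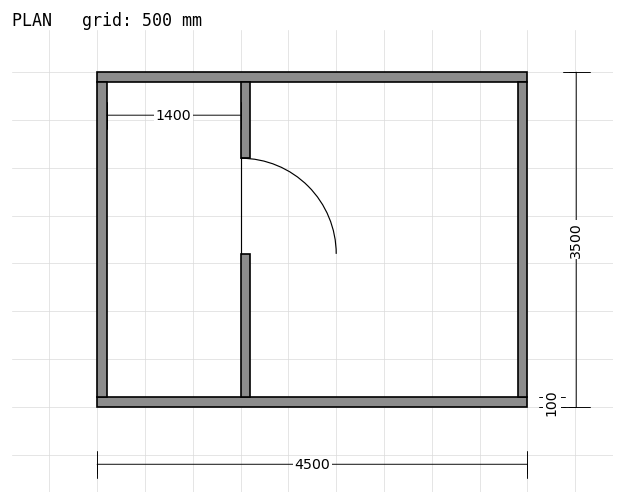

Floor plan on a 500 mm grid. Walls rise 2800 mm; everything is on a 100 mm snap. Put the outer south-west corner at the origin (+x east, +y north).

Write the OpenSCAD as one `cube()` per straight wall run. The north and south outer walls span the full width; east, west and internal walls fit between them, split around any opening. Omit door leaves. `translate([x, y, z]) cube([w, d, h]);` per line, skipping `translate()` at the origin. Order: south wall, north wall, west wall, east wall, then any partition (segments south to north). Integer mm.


cube([4500, 100, 2800]);
translate([0, 3400, 0]) cube([4500, 100, 2800]);
translate([0, 100, 0]) cube([100, 3300, 2800]);
translate([4400, 100, 0]) cube([100, 3300, 2800]);
translate([1500, 100, 0]) cube([100, 1500, 2800]);
translate([1500, 2600, 0]) cube([100, 800, 2800]);


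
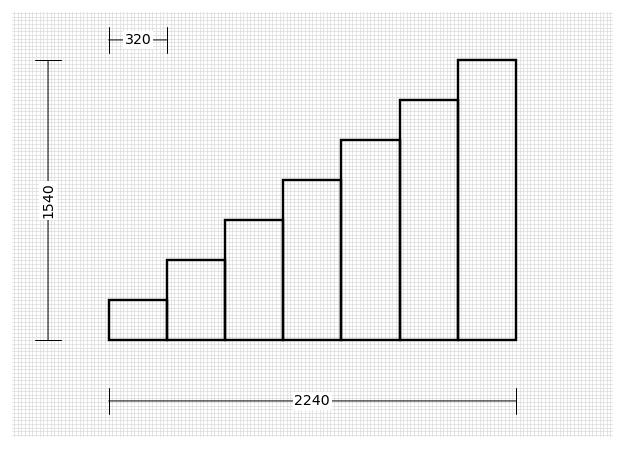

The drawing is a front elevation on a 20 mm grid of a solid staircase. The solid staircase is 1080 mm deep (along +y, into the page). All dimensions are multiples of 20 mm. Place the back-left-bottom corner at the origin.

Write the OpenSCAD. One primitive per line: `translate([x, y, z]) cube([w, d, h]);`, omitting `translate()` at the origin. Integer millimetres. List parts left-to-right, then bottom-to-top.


cube([320, 1080, 220]);
translate([320, 0, 0]) cube([320, 1080, 440]);
translate([640, 0, 0]) cube([320, 1080, 660]);
translate([960, 0, 0]) cube([320, 1080, 880]);
translate([1280, 0, 0]) cube([320, 1080, 1100]);
translate([1600, 0, 0]) cube([320, 1080, 1320]);
translate([1920, 0, 0]) cube([320, 1080, 1540]);


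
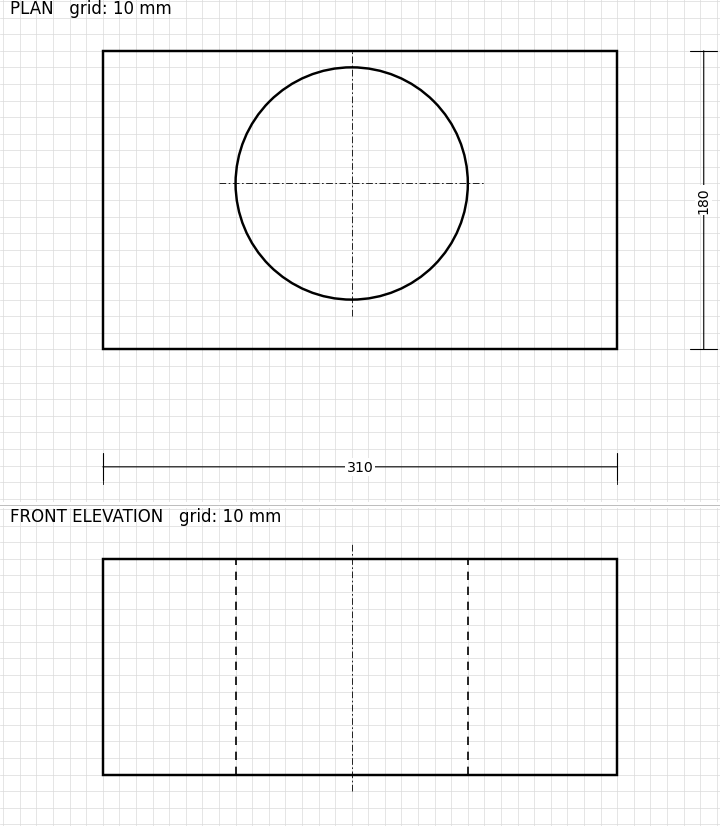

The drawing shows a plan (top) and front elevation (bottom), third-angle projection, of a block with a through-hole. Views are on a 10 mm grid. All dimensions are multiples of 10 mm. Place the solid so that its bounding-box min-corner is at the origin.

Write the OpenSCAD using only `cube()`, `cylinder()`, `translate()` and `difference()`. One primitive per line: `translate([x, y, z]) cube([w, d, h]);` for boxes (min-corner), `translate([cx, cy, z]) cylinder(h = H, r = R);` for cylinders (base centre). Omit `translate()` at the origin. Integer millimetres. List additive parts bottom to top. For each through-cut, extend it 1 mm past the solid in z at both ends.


difference() {
  cube([310, 180, 130]);
  translate([150, 100, -1]) cylinder(h = 132, r = 70);
}
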